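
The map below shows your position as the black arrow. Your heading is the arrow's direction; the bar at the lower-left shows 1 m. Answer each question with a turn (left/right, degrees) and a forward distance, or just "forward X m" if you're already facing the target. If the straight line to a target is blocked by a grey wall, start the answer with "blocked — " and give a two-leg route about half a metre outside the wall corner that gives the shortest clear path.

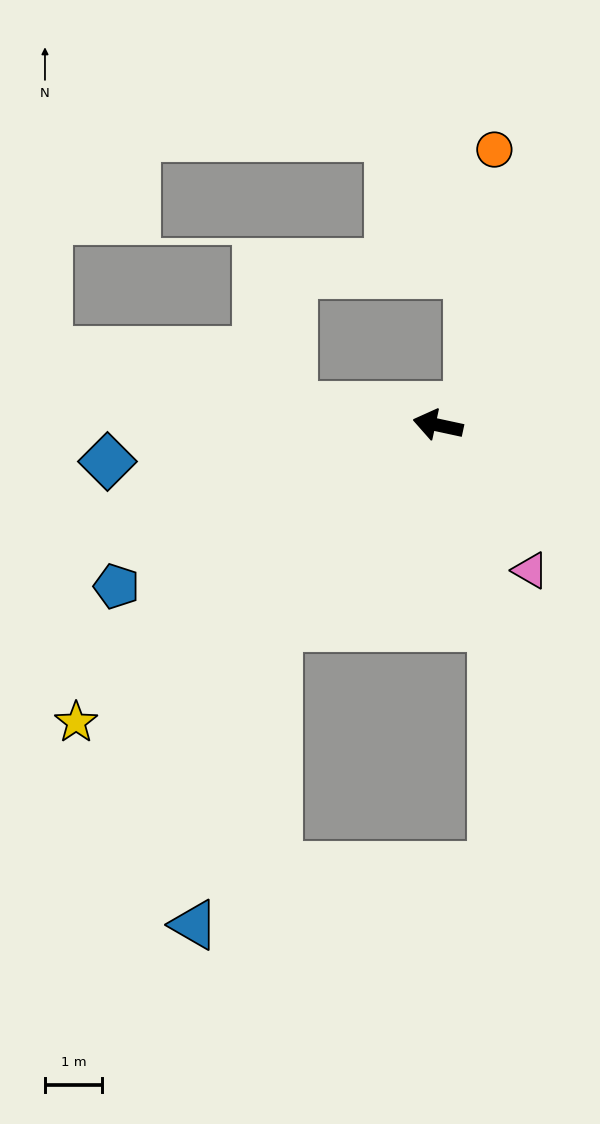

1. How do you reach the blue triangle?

blocked — turn left 64°, forward 4.5 m, then turn left 22°, forward 5.4 m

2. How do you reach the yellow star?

turn left 52°, forward 8.2 m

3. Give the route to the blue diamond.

turn left 18°, forward 5.8 m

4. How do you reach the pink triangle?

turn left 135°, forward 3.0 m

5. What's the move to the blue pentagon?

turn left 39°, forward 6.3 m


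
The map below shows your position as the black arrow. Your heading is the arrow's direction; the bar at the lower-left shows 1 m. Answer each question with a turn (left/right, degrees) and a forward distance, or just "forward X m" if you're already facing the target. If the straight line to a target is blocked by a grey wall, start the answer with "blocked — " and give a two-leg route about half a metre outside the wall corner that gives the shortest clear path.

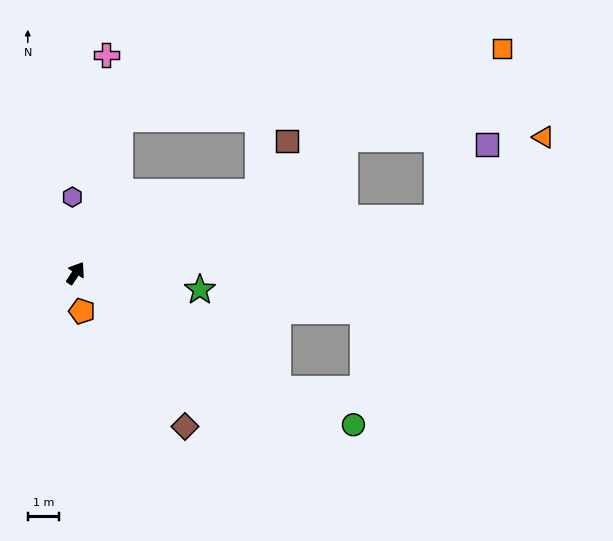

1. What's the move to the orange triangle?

blocked — turn right 48°, forward 11.6 m, then turn left 29°, forward 4.3 m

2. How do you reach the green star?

turn right 64°, forward 4.0 m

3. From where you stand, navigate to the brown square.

blocked — turn right 32°, forward 6.4 m, then turn left 36°, forward 1.9 m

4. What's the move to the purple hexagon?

turn left 36°, forward 2.4 m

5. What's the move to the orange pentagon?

turn right 137°, forward 1.2 m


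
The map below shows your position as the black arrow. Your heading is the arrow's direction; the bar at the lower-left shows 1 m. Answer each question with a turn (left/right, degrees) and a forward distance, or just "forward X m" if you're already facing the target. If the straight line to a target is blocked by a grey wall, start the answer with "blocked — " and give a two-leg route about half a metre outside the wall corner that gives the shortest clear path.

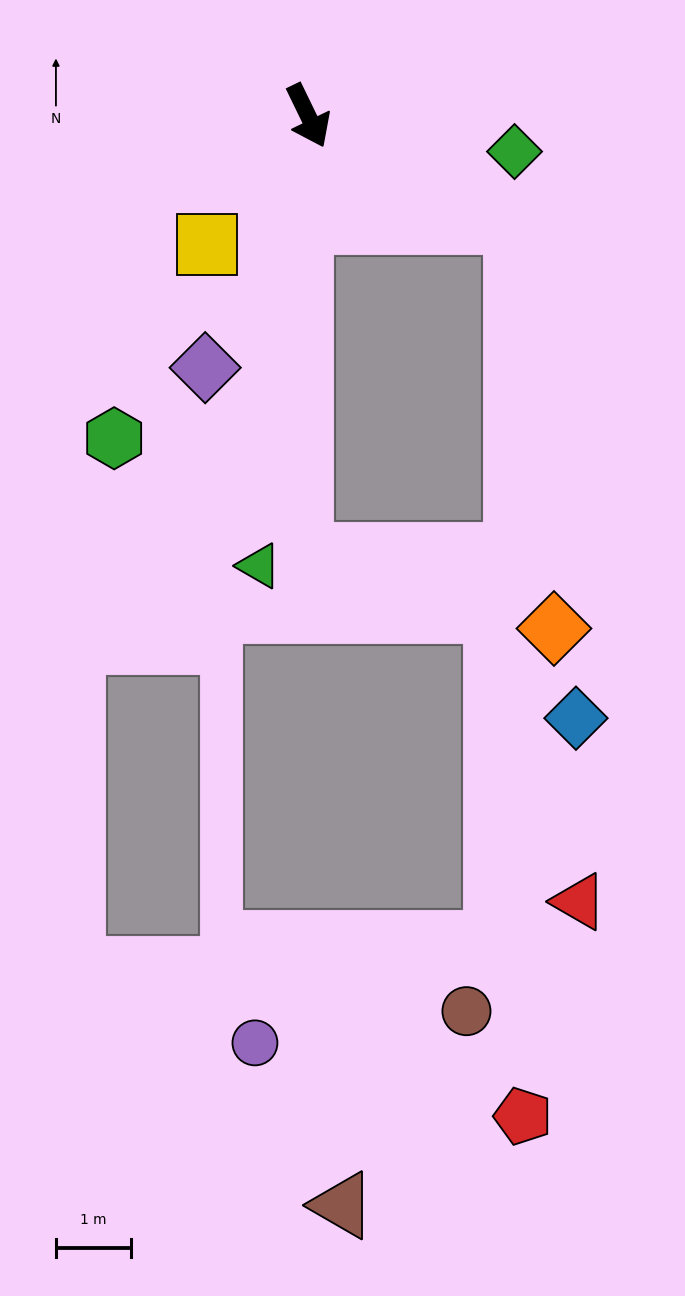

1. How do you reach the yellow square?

turn right 64°, forward 2.2 m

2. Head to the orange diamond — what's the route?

blocked — turn left 37°, forward 3.1 m, then turn right 57°, forward 5.4 m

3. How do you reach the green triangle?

turn right 32°, forward 6.0 m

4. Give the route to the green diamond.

turn left 54°, forward 2.8 m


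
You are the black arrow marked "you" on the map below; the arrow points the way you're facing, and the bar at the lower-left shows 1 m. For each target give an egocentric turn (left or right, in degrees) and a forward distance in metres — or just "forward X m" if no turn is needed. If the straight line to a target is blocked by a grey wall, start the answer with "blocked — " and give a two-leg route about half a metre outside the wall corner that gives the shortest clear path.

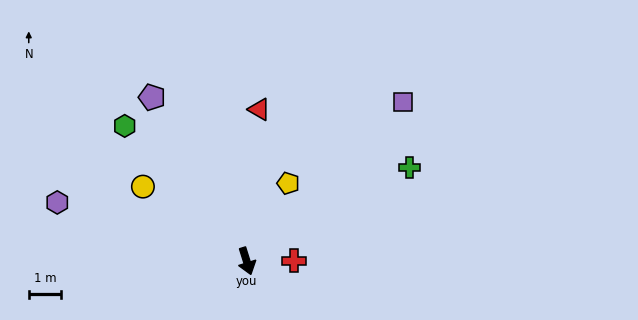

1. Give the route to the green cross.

turn left 102°, forward 5.8 m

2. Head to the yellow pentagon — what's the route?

turn left 135°, forward 2.7 m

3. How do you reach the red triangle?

turn left 158°, forward 4.7 m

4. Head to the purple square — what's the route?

turn left 118°, forward 6.9 m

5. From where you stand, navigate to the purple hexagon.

turn right 125°, forward 6.1 m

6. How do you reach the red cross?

turn left 73°, forward 1.5 m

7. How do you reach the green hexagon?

turn right 155°, forward 5.6 m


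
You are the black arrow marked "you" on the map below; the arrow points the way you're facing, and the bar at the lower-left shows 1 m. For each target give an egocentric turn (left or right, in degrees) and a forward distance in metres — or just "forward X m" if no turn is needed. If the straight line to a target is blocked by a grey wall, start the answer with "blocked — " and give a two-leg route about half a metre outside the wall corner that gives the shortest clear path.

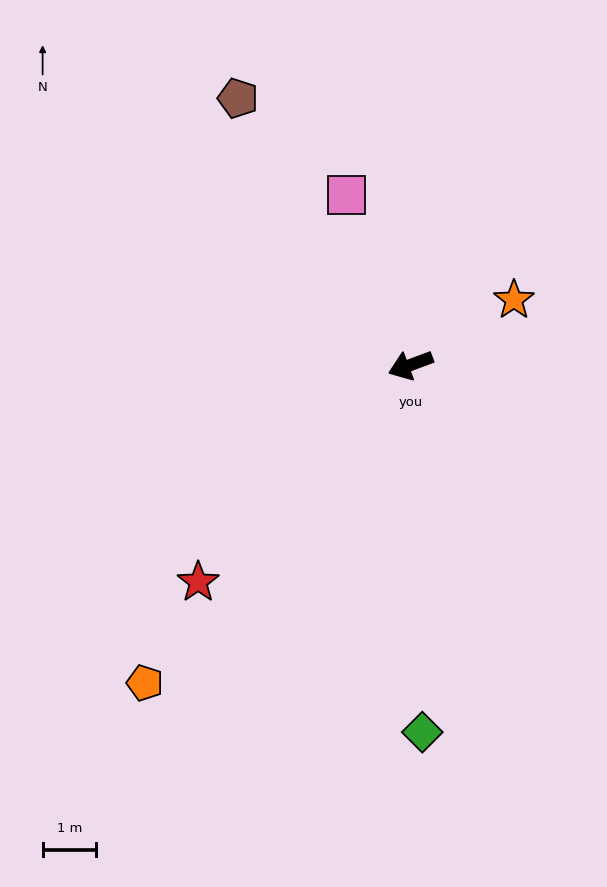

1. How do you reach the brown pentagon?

turn right 78°, forward 5.9 m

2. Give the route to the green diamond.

turn left 71°, forward 6.9 m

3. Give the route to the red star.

turn left 25°, forward 5.7 m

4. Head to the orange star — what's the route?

turn right 168°, forward 2.3 m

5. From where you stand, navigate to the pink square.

turn right 90°, forward 3.4 m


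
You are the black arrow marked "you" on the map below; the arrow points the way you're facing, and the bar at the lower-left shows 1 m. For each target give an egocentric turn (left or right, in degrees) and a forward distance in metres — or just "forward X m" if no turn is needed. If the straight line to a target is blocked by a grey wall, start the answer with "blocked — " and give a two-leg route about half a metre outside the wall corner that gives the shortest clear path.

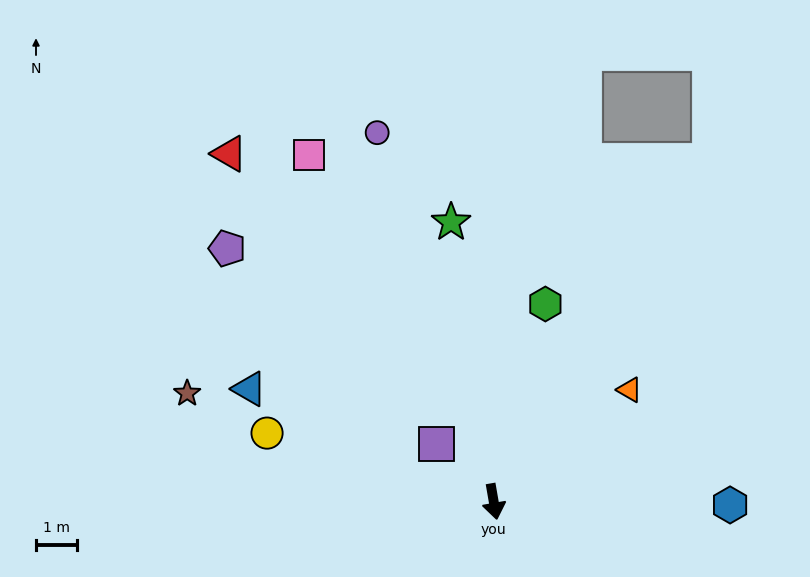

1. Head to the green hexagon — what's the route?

turn left 156°, forward 4.9 m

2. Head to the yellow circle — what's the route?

turn right 117°, forward 5.7 m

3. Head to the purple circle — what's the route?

turn right 172°, forward 9.3 m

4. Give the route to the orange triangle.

turn left 120°, forward 4.3 m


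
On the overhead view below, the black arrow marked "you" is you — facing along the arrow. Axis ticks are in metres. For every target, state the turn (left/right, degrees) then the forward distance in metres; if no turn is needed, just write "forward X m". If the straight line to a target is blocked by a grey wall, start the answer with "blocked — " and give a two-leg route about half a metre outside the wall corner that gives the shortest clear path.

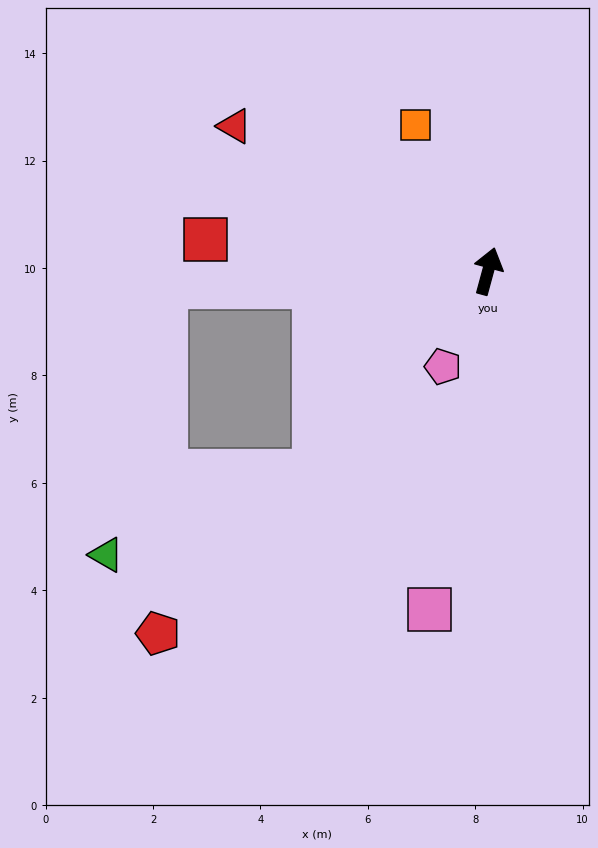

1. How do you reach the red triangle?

turn left 75°, forward 5.4 m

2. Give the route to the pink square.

turn right 175°, forward 6.4 m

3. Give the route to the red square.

turn left 99°, forward 5.3 m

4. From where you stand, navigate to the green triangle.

blocked — turn left 154°, forward 4.9 m, then turn right 27°, forward 4.2 m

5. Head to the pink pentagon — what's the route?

turn left 170°, forward 2.0 m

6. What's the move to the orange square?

turn left 42°, forward 3.0 m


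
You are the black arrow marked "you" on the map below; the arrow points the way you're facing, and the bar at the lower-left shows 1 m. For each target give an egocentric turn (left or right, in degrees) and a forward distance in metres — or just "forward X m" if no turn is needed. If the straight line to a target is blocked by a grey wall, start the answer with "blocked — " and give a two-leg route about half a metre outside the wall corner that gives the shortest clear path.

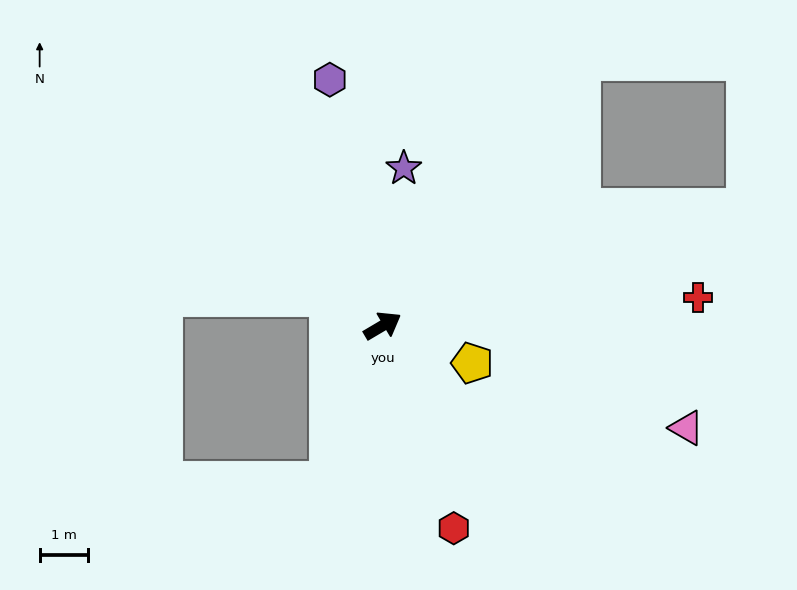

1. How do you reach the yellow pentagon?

turn right 53°, forward 2.0 m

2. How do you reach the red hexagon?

turn right 101°, forward 4.5 m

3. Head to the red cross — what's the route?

turn right 25°, forward 6.6 m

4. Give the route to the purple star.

turn left 52°, forward 3.3 m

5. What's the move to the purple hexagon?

turn left 72°, forward 5.2 m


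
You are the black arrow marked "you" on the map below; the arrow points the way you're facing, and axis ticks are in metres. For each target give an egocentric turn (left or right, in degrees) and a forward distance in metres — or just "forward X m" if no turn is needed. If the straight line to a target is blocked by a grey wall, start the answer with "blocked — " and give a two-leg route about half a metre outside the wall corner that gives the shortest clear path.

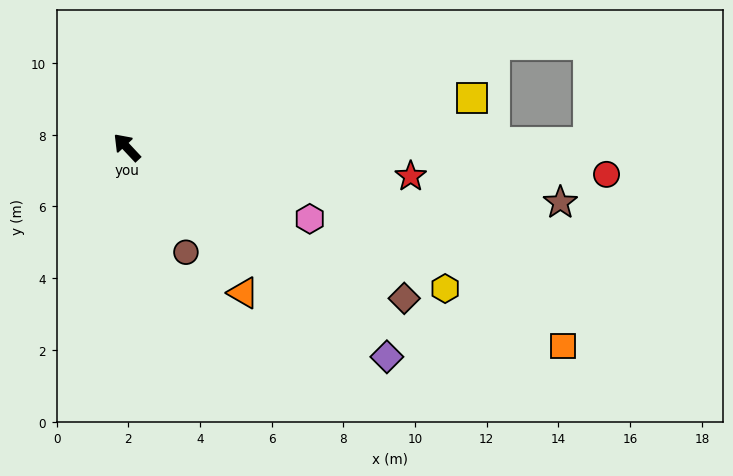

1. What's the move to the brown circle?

turn left 166°, forward 3.4 m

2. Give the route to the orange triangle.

turn left 176°, forward 5.2 m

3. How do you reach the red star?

turn right 139°, forward 8.0 m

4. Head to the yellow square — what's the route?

turn right 125°, forward 9.7 m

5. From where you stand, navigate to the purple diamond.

turn right 172°, forward 9.3 m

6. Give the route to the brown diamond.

turn right 162°, forward 8.8 m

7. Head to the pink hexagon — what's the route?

turn right 154°, forward 5.5 m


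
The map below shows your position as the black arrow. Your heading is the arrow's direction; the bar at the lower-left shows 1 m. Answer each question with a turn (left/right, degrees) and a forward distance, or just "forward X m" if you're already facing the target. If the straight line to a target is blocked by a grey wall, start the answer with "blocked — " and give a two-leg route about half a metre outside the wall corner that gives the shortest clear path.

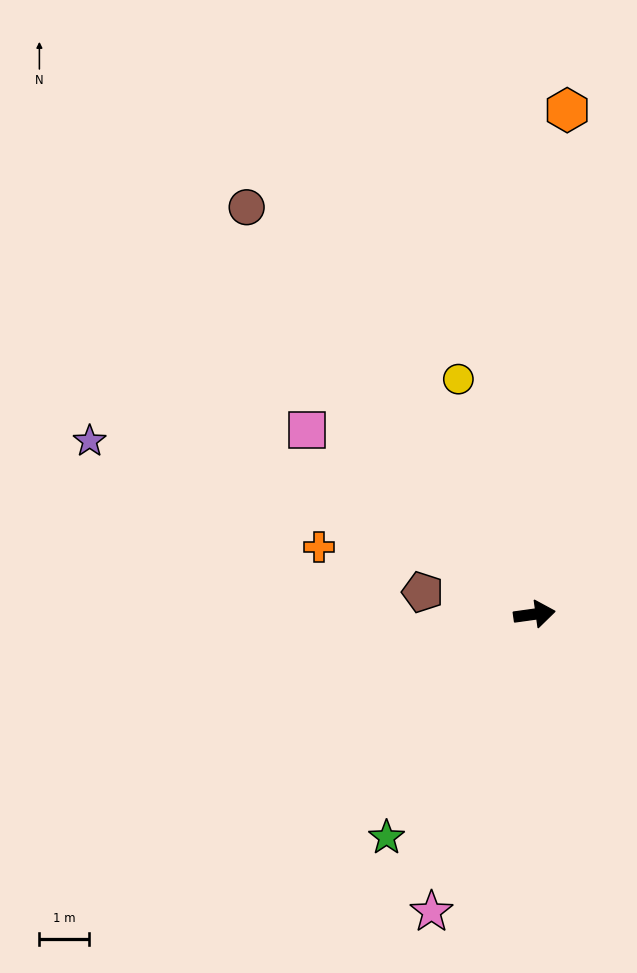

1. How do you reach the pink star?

turn right 117°, forward 6.3 m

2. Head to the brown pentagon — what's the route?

turn left 161°, forward 2.3 m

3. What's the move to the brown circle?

turn left 117°, forward 10.0 m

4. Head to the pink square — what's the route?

turn left 133°, forward 5.8 m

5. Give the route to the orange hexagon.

turn left 78°, forward 10.1 m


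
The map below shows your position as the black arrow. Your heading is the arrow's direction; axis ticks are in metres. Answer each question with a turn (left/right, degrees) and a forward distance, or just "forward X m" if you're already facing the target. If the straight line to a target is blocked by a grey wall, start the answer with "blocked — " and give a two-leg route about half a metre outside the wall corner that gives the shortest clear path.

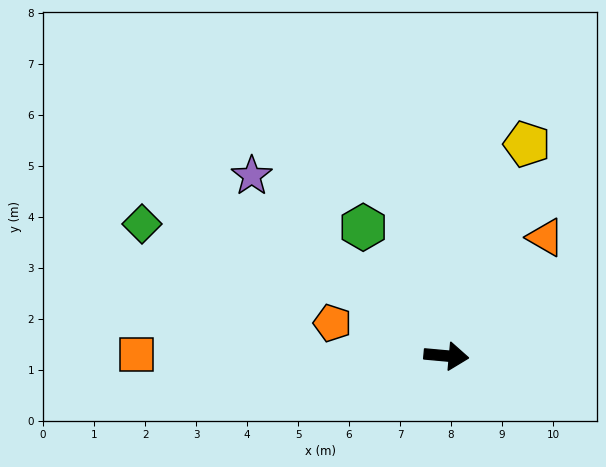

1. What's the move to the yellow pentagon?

turn left 74°, forward 4.4 m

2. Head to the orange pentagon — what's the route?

turn left 169°, forward 2.3 m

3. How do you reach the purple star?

turn left 142°, forward 5.2 m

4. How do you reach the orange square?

turn right 175°, forward 6.1 m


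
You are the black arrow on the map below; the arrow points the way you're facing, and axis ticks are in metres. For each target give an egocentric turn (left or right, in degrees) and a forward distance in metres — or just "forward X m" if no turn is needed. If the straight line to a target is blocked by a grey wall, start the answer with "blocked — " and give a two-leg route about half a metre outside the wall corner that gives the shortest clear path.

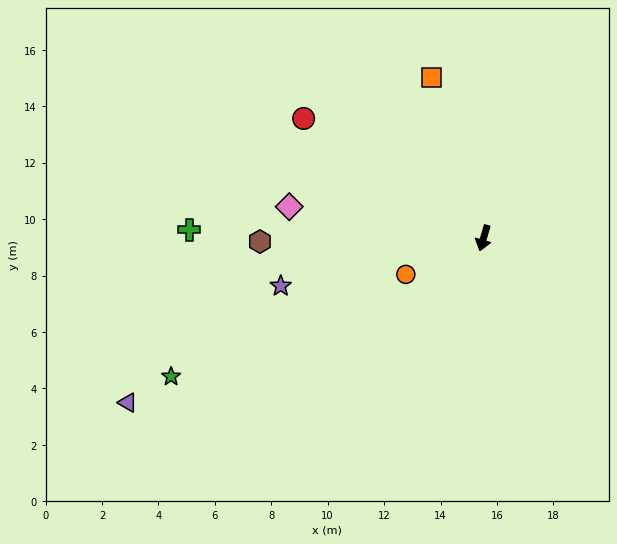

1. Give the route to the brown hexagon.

turn right 73°, forward 7.9 m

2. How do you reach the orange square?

turn right 146°, forward 6.0 m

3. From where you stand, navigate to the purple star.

turn right 61°, forward 7.4 m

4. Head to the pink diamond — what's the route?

turn right 83°, forward 7.0 m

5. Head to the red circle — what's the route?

turn right 108°, forward 7.7 m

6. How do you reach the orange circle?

turn right 49°, forward 3.0 m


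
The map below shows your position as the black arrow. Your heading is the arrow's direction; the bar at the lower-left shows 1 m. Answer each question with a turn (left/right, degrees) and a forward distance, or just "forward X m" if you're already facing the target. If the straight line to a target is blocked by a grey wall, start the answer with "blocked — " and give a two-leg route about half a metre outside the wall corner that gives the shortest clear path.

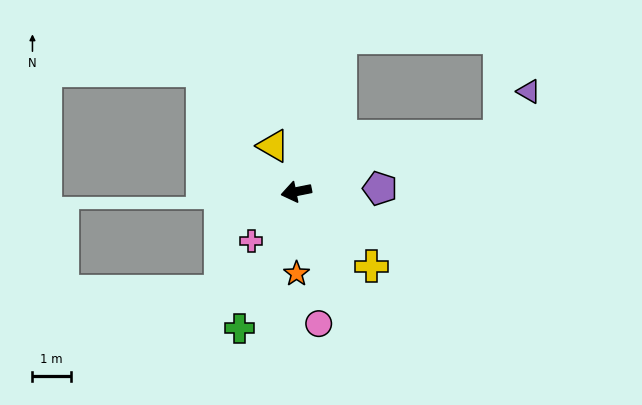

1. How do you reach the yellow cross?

turn left 124°, forward 2.7 m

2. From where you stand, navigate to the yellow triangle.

turn right 75°, forward 1.3 m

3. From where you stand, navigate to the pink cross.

turn left 36°, forward 1.7 m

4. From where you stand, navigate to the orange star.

turn left 79°, forward 2.1 m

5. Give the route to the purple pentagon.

turn left 171°, forward 2.2 m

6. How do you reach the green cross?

turn left 56°, forward 3.8 m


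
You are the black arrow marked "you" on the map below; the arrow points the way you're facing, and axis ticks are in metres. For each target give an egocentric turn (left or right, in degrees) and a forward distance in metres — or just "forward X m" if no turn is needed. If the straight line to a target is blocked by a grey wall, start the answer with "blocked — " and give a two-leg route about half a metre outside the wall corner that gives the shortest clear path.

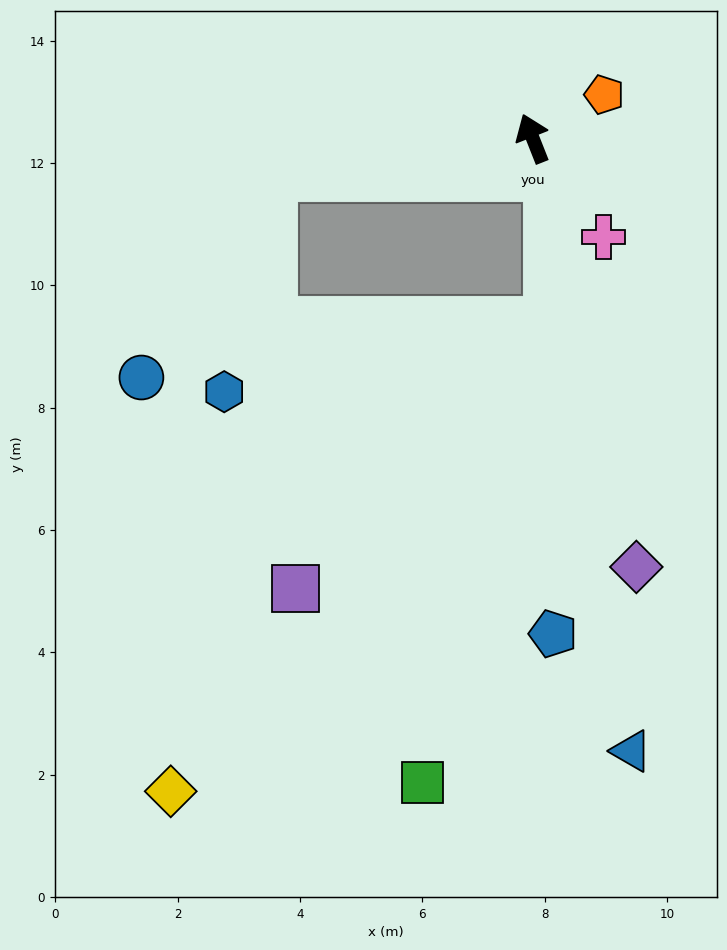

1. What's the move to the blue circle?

blocked — turn left 77°, forward 4.3 m, then turn left 49°, forward 3.9 m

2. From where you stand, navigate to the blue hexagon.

blocked — turn left 77°, forward 4.3 m, then turn left 69°, forward 3.6 m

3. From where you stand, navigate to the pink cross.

turn right 166°, forward 2.0 m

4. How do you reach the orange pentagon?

turn right 80°, forward 1.4 m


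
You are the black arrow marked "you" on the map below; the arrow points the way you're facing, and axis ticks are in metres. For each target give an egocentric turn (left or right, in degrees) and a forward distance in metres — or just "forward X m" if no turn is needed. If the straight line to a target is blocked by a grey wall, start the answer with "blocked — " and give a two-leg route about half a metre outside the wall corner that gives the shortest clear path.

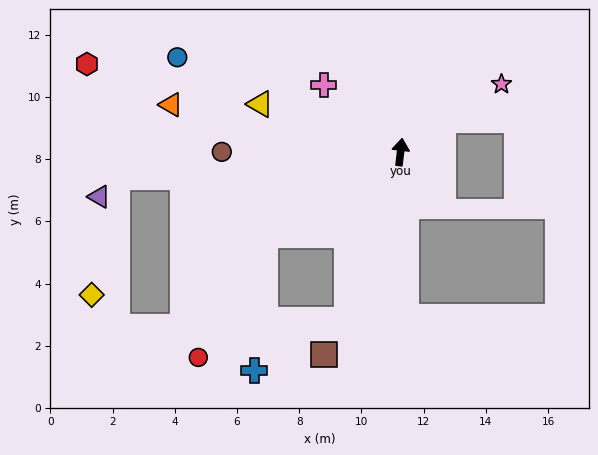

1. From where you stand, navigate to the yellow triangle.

turn left 78°, forward 4.8 m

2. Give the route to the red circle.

blocked — turn left 128°, forward 5.1 m, then turn left 30°, forward 4.5 m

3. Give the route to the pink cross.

turn left 55°, forward 3.3 m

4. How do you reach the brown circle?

turn left 97°, forward 5.7 m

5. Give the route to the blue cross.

blocked — turn left 128°, forward 5.1 m, then turn left 54°, forward 4.4 m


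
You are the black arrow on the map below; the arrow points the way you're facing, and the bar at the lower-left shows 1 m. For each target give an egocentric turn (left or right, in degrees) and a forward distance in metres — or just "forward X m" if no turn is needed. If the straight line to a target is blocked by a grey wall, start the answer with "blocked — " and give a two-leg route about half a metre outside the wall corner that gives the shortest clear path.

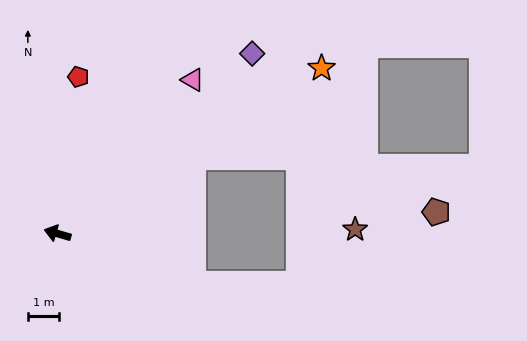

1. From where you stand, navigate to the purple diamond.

turn right 121°, forward 8.5 m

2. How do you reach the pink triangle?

turn right 115°, forward 6.5 m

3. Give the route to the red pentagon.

turn right 81°, forward 5.0 m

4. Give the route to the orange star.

turn right 132°, forward 9.9 m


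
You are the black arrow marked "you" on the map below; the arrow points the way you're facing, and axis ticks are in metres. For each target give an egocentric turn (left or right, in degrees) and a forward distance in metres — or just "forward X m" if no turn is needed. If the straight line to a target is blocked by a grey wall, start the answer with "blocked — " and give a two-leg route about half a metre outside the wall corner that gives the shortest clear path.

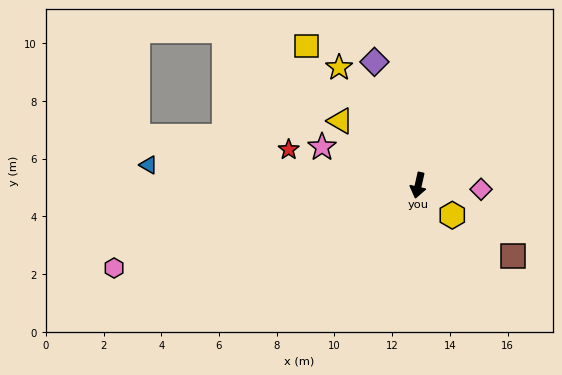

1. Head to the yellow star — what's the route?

turn right 133°, forward 4.9 m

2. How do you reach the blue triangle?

turn right 82°, forward 9.4 m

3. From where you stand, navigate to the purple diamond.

turn right 148°, forward 4.5 m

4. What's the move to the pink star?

turn right 99°, forward 3.6 m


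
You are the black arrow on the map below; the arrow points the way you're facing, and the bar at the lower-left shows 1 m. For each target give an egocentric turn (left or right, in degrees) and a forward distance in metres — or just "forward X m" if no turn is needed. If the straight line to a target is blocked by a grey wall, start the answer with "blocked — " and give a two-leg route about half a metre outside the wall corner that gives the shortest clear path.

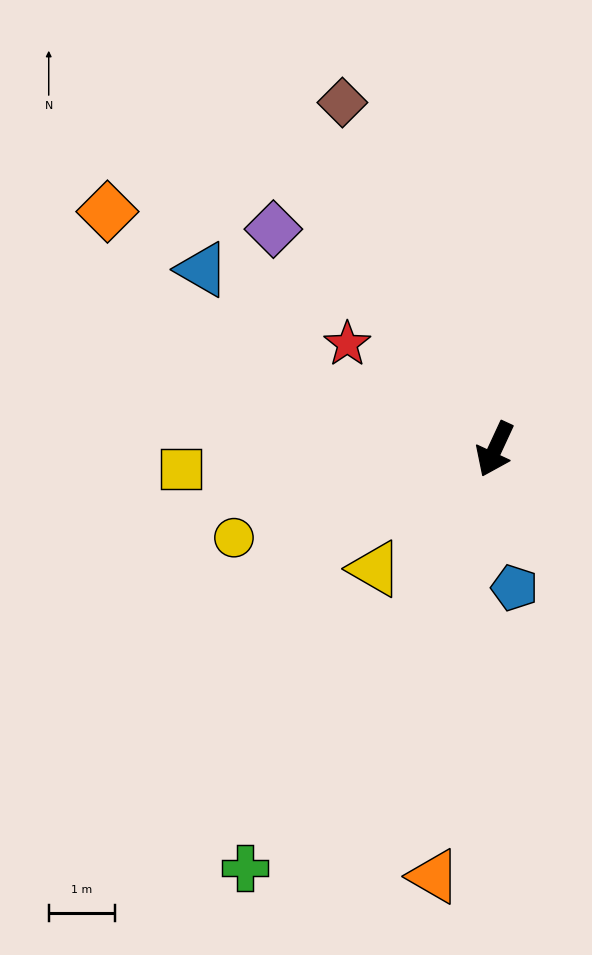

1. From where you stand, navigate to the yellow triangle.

turn right 20°, forward 2.5 m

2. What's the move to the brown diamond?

turn right 131°, forward 5.7 m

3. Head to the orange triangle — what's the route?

turn left 17°, forward 6.5 m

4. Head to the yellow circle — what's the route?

turn right 46°, forward 4.1 m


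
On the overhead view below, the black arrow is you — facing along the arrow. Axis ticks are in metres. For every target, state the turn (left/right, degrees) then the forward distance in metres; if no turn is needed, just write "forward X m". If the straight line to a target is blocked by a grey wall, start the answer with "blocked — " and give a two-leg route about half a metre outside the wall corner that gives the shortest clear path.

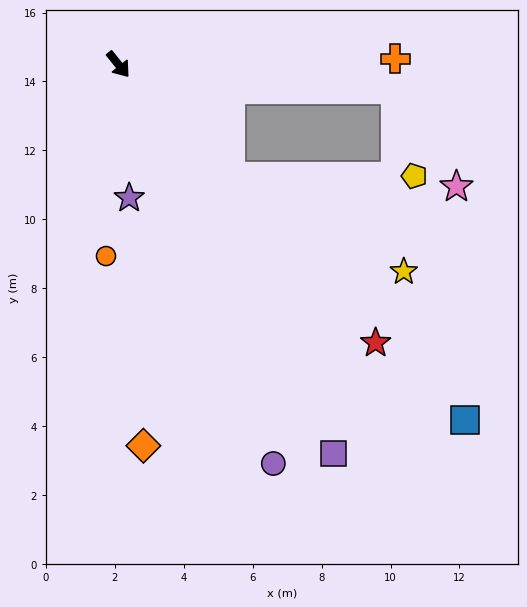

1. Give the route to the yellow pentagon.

blocked — turn left 6°, forward 4.6 m, then turn left 45°, forward 5.3 m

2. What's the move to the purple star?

turn right 34°, forward 3.9 m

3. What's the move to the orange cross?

turn left 52°, forward 8.0 m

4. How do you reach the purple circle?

turn right 18°, forward 12.4 m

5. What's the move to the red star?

turn left 4°, forward 11.0 m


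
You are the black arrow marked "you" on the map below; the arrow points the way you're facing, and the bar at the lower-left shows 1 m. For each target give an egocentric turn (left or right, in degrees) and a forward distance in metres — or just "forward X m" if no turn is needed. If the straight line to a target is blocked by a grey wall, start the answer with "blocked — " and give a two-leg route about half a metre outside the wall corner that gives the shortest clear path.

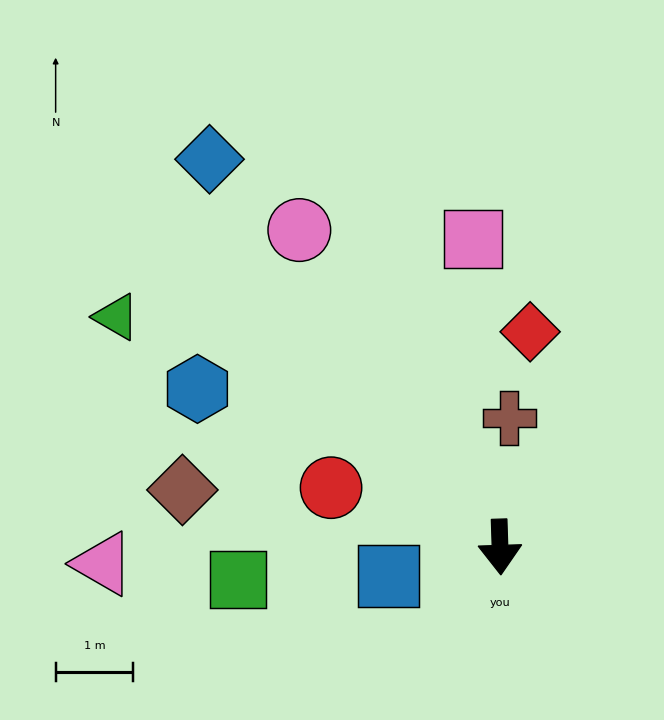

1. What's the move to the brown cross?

turn left 174°, forward 1.7 m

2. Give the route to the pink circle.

turn right 149°, forward 4.8 m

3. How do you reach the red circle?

turn right 111°, forward 2.3 m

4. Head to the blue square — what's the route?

turn right 77°, forward 1.5 m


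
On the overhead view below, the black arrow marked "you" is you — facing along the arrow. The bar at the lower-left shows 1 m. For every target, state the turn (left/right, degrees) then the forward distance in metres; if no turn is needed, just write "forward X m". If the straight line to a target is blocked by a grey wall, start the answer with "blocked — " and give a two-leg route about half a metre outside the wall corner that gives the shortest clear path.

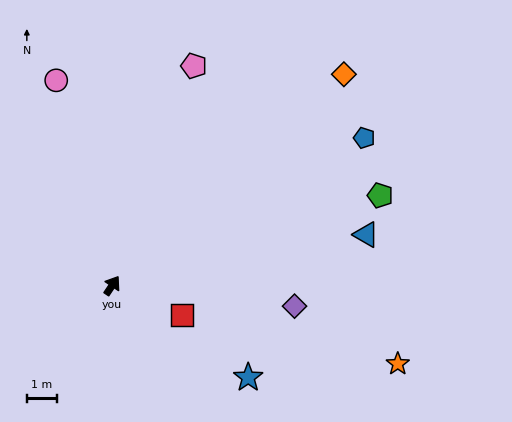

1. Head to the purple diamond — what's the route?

turn right 63°, forward 6.1 m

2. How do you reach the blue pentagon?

turn right 26°, forward 9.7 m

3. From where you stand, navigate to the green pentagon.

turn right 38°, forward 9.4 m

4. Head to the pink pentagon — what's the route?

turn left 13°, forward 7.8 m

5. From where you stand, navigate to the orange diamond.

turn right 14°, forward 10.4 m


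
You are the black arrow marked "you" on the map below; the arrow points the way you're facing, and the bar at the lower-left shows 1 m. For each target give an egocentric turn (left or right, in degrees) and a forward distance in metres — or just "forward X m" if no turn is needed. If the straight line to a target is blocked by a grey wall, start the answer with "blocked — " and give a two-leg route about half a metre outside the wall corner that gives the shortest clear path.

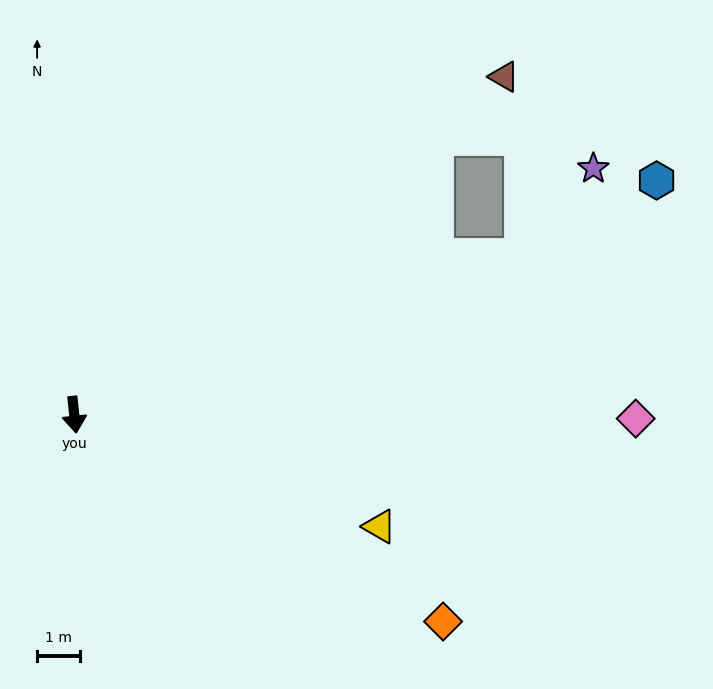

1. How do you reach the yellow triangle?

turn left 64°, forward 7.5 m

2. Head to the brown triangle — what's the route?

turn left 122°, forward 12.6 m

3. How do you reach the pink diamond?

turn left 84°, forward 13.0 m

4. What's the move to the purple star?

blocked — turn left 103°, forward 11.0 m, then turn left 32°, forward 2.6 m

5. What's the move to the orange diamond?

turn left 55°, forward 9.8 m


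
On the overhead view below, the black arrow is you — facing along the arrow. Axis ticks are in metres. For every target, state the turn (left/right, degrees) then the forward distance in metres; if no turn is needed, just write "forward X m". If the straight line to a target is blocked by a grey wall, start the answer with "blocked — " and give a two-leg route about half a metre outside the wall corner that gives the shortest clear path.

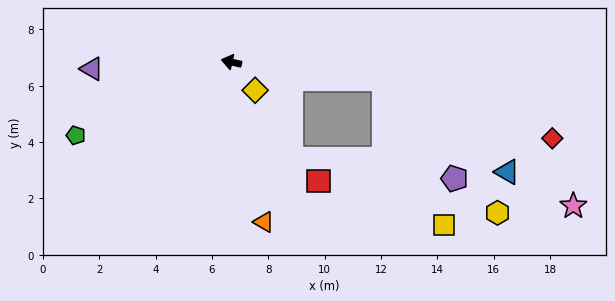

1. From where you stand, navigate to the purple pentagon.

blocked — turn right 174°, forward 5.4 m, then turn right 47°, forward 4.3 m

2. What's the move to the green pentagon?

turn left 38°, forward 6.1 m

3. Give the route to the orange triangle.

turn left 114°, forward 5.8 m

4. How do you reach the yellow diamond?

turn left 143°, forward 1.3 m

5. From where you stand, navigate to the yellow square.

blocked — turn right 174°, forward 5.4 m, then turn right 60°, forward 5.6 m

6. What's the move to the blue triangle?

blocked — turn right 174°, forward 5.4 m, then turn right 30°, forward 5.5 m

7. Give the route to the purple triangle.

turn left 16°, forward 5.0 m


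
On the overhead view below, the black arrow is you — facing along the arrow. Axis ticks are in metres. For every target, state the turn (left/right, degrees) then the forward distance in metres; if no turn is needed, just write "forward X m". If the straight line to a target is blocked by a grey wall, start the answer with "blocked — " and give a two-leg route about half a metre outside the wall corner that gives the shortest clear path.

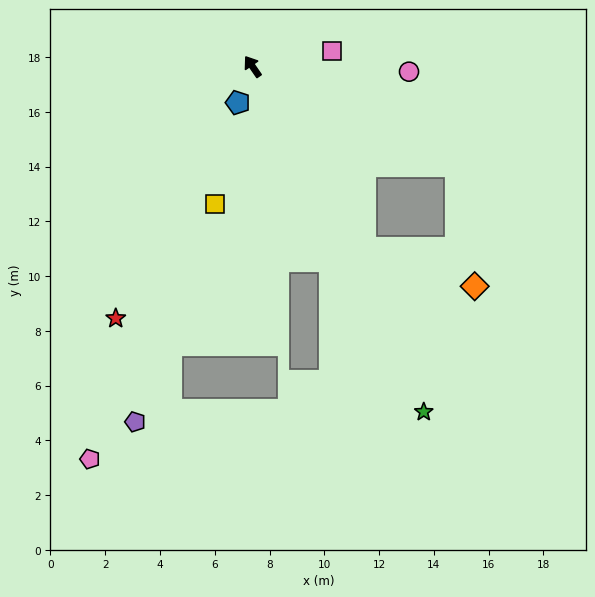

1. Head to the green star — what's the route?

turn left 172°, forward 14.1 m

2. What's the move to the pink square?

turn right 113°, forward 3.0 m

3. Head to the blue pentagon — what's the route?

turn left 123°, forward 1.4 m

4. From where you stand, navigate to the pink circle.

turn right 126°, forward 5.7 m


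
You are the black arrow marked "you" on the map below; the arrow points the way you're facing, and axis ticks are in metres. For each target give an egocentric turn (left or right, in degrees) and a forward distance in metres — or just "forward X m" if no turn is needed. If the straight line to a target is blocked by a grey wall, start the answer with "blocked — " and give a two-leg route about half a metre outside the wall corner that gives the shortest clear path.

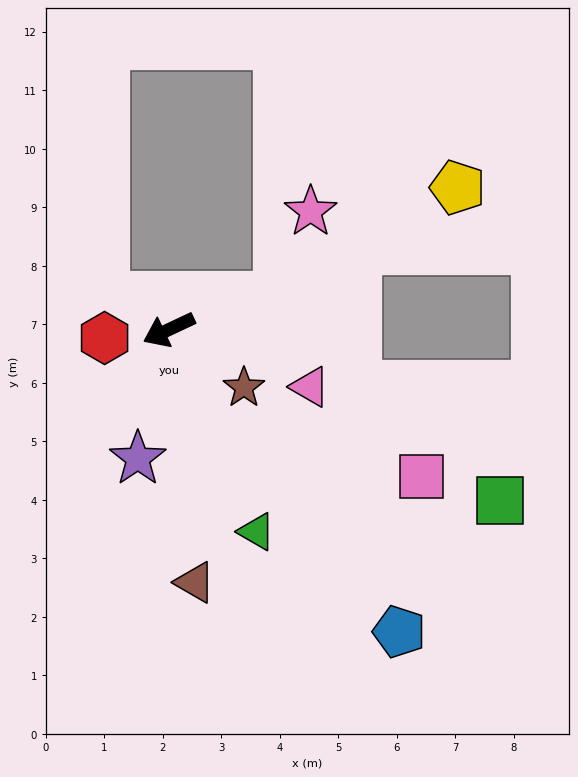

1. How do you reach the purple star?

turn left 51°, forward 2.3 m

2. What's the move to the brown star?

turn left 117°, forward 1.6 m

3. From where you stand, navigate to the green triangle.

turn left 88°, forward 3.8 m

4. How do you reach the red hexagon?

turn right 18°, forward 1.1 m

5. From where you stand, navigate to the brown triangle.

turn left 71°, forward 4.3 m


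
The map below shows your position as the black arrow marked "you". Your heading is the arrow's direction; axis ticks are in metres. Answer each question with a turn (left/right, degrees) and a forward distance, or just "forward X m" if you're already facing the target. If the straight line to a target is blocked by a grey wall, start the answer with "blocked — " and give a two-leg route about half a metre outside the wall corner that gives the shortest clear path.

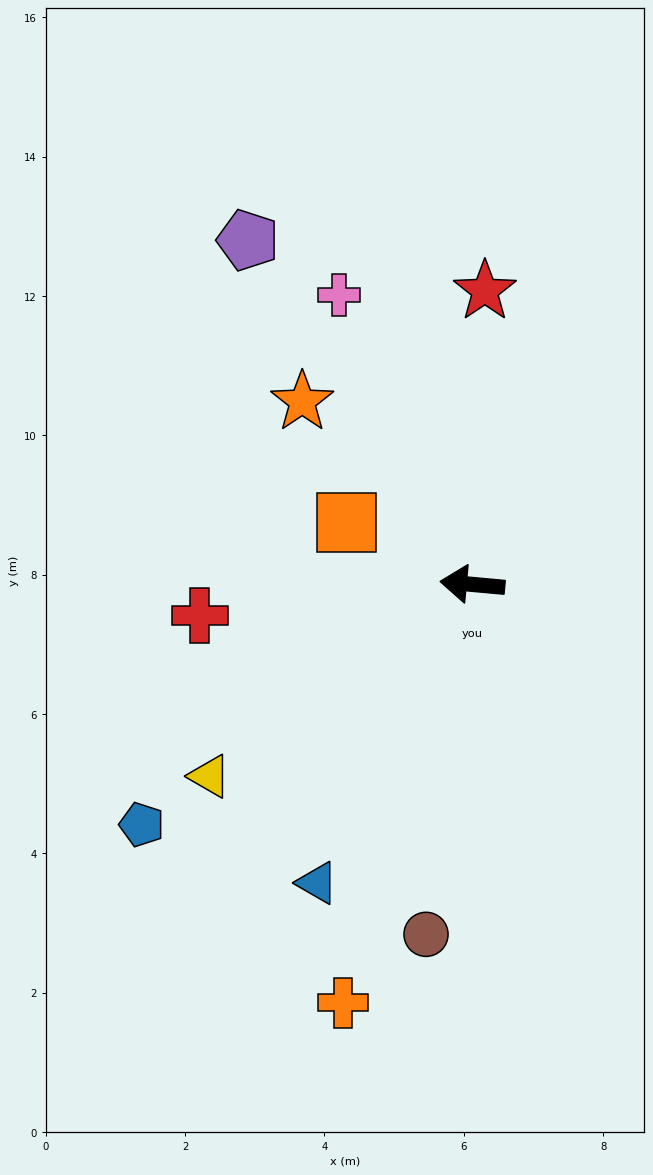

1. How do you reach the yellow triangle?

turn left 41°, forward 4.7 m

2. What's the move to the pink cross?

turn right 60°, forward 4.6 m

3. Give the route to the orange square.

turn right 21°, forward 2.0 m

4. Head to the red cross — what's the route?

turn left 12°, forward 3.9 m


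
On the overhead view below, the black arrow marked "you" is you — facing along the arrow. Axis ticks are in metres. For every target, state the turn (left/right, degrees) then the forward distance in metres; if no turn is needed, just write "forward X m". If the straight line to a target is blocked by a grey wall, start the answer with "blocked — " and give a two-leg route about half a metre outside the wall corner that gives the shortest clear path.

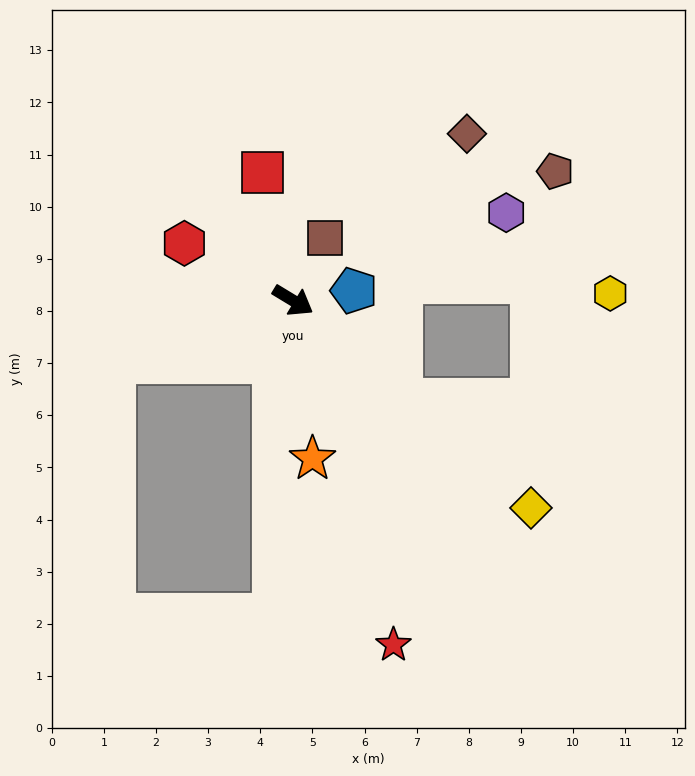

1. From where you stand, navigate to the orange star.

turn right 52°, forward 3.1 m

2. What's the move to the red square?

turn left 135°, forward 2.5 m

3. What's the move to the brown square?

turn left 94°, forward 1.3 m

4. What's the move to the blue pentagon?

turn left 40°, forward 1.2 m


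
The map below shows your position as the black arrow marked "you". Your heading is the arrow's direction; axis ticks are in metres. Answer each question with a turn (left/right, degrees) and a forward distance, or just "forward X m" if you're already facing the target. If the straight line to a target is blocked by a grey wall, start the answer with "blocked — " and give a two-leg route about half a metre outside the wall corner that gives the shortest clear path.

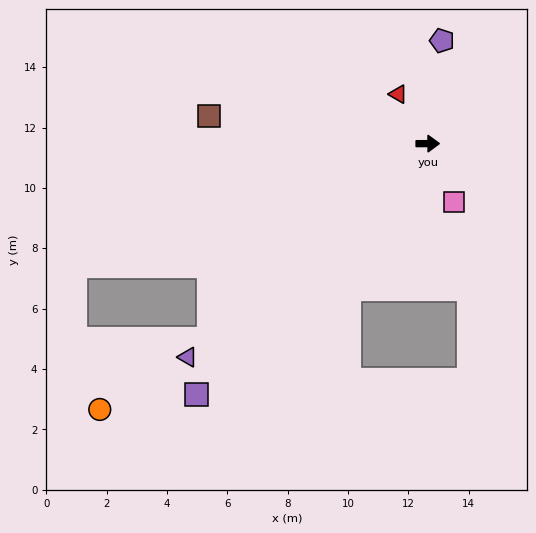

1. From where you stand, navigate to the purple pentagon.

turn left 82°, forward 3.4 m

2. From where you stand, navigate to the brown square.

turn left 172°, forward 7.3 m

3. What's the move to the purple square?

turn right 133°, forward 11.3 m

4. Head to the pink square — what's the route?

turn right 66°, forward 2.1 m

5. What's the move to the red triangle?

turn left 121°, forward 1.9 m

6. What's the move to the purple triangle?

turn right 139°, forward 10.6 m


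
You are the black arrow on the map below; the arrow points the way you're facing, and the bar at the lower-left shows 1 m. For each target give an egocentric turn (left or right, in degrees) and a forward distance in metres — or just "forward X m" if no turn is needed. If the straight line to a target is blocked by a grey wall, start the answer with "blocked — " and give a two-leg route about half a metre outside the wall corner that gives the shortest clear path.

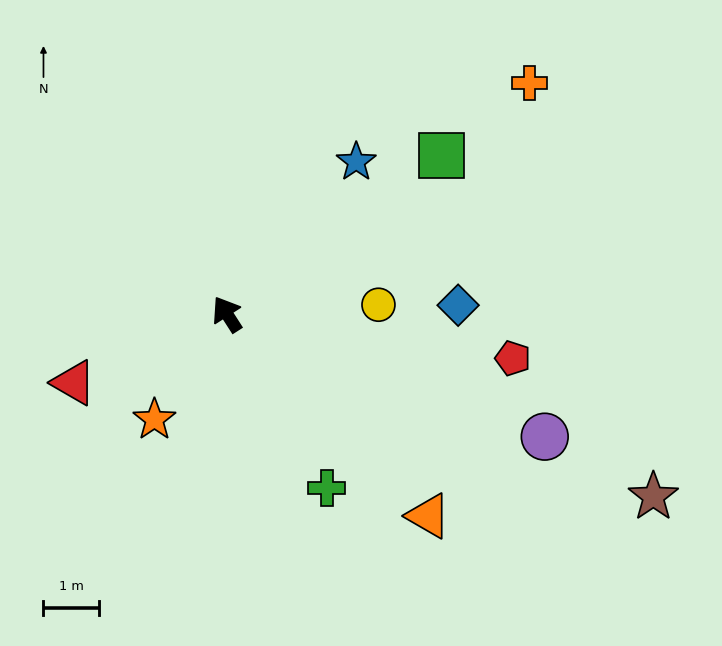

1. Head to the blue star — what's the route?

turn right 73°, forward 3.6 m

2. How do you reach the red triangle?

turn left 81°, forward 3.0 m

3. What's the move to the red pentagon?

turn right 131°, forward 5.2 m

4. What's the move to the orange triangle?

turn right 168°, forward 5.2 m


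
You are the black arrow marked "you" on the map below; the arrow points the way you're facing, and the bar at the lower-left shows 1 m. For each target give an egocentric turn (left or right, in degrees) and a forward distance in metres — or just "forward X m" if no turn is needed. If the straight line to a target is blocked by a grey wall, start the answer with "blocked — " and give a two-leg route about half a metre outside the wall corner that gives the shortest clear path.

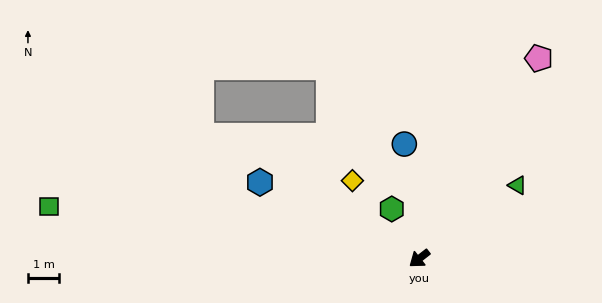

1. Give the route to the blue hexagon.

turn right 64°, forward 5.6 m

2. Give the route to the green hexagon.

turn right 99°, forward 1.8 m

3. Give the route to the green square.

turn right 46°, forward 11.9 m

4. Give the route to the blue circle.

turn right 120°, forward 3.7 m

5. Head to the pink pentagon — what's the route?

turn right 159°, forward 7.4 m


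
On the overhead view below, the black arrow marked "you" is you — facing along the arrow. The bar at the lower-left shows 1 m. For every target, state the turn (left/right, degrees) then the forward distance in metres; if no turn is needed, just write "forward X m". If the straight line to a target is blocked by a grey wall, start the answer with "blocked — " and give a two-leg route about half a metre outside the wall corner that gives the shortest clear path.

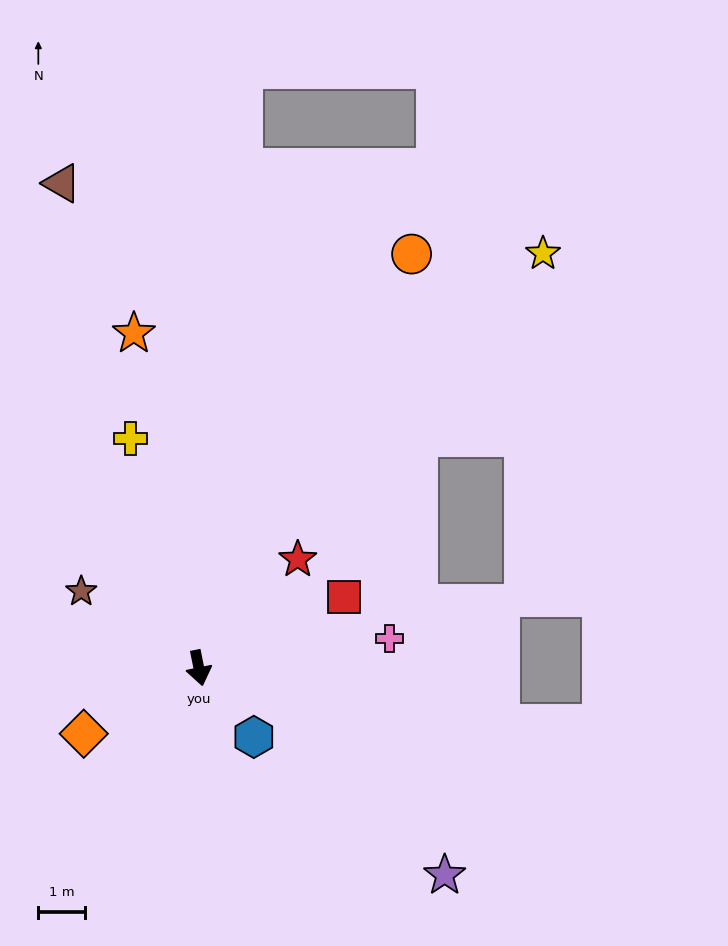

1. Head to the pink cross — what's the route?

turn left 87°, forward 4.2 m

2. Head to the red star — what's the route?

turn left 126°, forward 3.2 m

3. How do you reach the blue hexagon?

turn left 27°, forward 1.9 m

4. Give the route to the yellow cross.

turn right 175°, forward 5.2 m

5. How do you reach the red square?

turn left 105°, forward 3.5 m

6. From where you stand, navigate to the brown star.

turn right 135°, forward 3.0 m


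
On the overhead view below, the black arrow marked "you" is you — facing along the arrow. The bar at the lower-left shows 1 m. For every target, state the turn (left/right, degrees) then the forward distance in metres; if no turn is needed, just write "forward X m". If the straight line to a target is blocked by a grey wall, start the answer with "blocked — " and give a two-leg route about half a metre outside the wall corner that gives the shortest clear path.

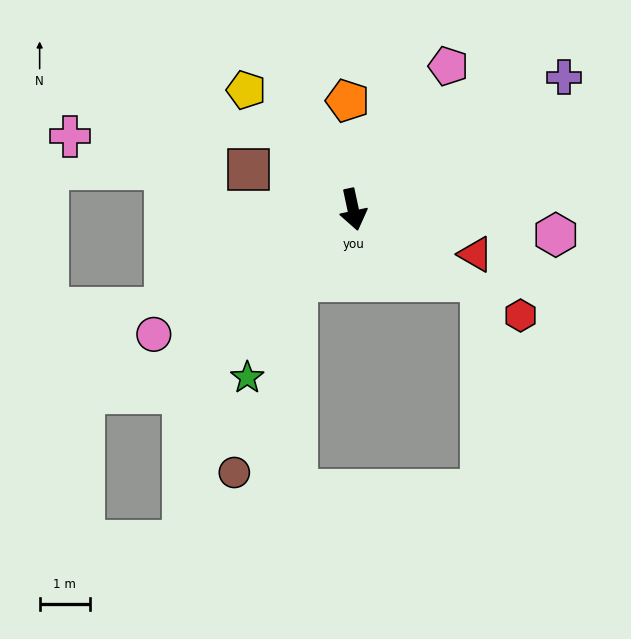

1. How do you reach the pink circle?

turn right 70°, forward 4.7 m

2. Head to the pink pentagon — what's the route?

turn left 134°, forward 3.4 m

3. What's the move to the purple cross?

turn left 110°, forward 5.0 m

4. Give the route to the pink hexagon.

turn left 71°, forward 4.1 m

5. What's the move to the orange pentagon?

turn left 171°, forward 2.2 m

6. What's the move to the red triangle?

turn left 58°, forward 2.6 m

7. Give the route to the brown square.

turn right 123°, forward 2.2 m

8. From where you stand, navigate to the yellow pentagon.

turn right 150°, forward 3.2 m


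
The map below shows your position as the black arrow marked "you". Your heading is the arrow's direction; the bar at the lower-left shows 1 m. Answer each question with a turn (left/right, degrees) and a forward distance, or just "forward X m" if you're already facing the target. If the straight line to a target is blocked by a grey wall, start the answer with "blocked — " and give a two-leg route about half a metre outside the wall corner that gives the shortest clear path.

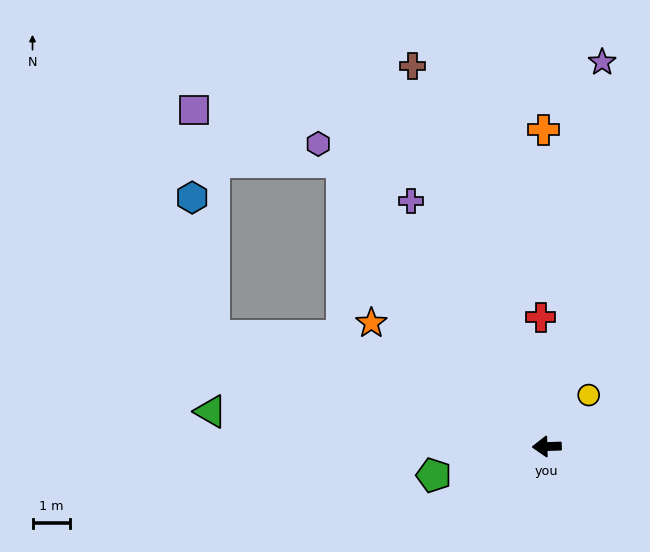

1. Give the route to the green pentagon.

turn left 13°, forward 3.1 m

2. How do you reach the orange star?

turn right 37°, forward 5.8 m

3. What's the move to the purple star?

turn right 100°, forward 10.4 m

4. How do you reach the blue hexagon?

blocked — turn right 20°, forward 9.4 m, then turn right 62°, forward 3.8 m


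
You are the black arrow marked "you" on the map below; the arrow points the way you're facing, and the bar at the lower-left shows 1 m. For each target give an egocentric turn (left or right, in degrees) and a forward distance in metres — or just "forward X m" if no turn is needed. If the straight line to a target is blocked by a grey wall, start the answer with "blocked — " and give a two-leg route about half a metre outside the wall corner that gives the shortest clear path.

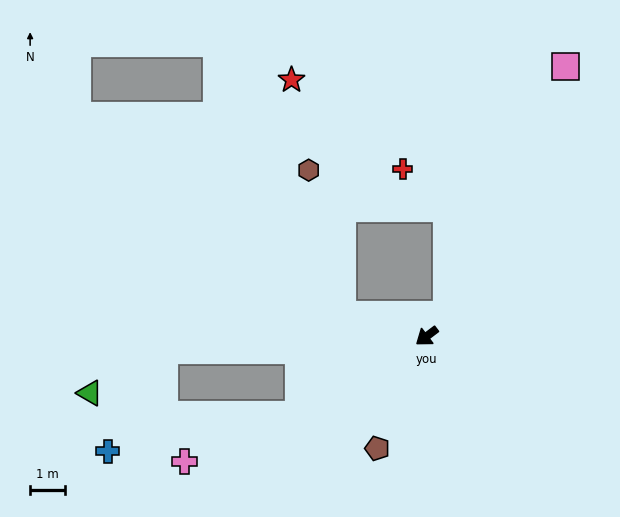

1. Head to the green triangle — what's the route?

blocked — turn right 34°, forward 7.6 m, then turn left 28°, forward 2.5 m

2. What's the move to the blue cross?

blocked — turn right 5°, forward 4.4 m, then turn right 22°, forward 5.6 m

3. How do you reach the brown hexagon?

blocked — turn right 51°, forward 2.6 m, then turn right 63°, forward 4.3 m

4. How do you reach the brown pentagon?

turn left 29°, forward 3.6 m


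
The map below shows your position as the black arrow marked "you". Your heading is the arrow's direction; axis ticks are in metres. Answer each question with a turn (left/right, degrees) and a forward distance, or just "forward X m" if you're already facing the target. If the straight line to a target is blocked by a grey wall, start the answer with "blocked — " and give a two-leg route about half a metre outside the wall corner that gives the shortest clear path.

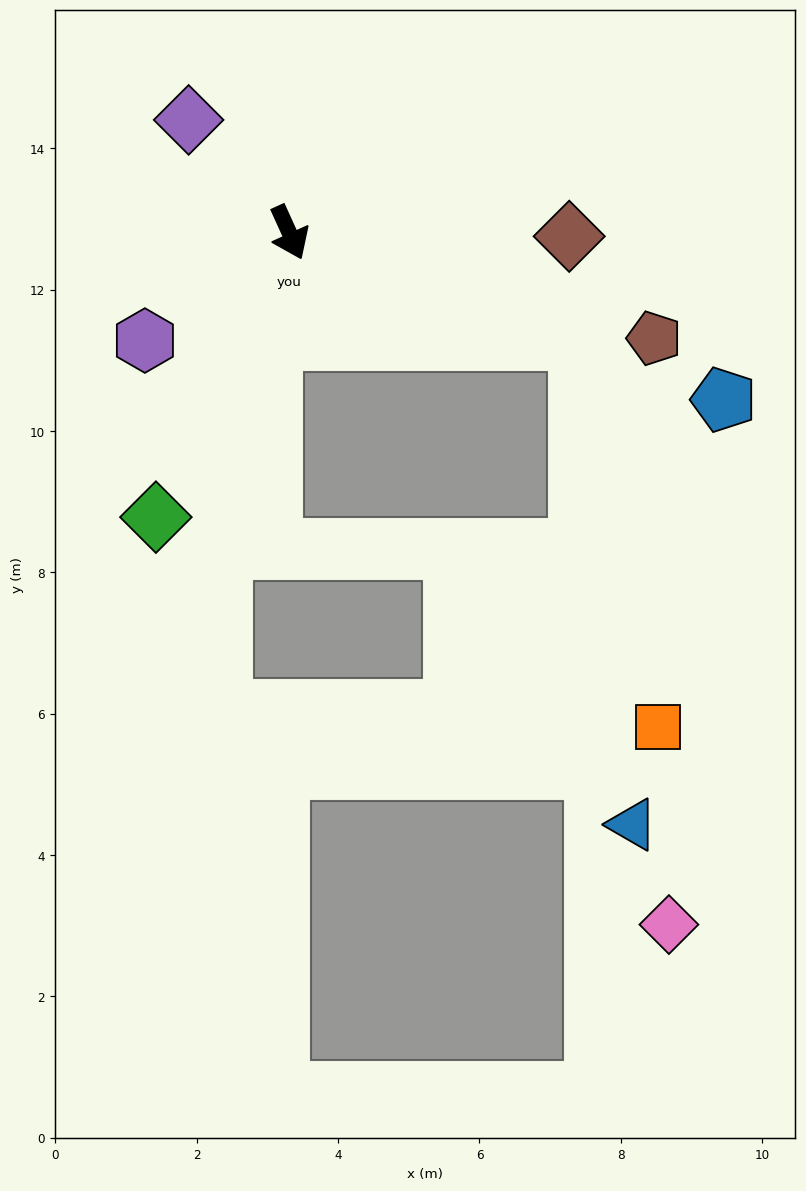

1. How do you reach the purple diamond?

turn right 163°, forward 2.1 m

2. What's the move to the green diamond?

turn right 49°, forward 4.4 m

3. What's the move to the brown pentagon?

turn left 49°, forward 5.4 m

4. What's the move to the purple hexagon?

turn right 78°, forward 2.6 m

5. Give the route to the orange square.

blocked — turn left 45°, forward 4.4 m, then turn right 58°, forward 5.6 m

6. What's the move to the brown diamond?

turn left 65°, forward 4.0 m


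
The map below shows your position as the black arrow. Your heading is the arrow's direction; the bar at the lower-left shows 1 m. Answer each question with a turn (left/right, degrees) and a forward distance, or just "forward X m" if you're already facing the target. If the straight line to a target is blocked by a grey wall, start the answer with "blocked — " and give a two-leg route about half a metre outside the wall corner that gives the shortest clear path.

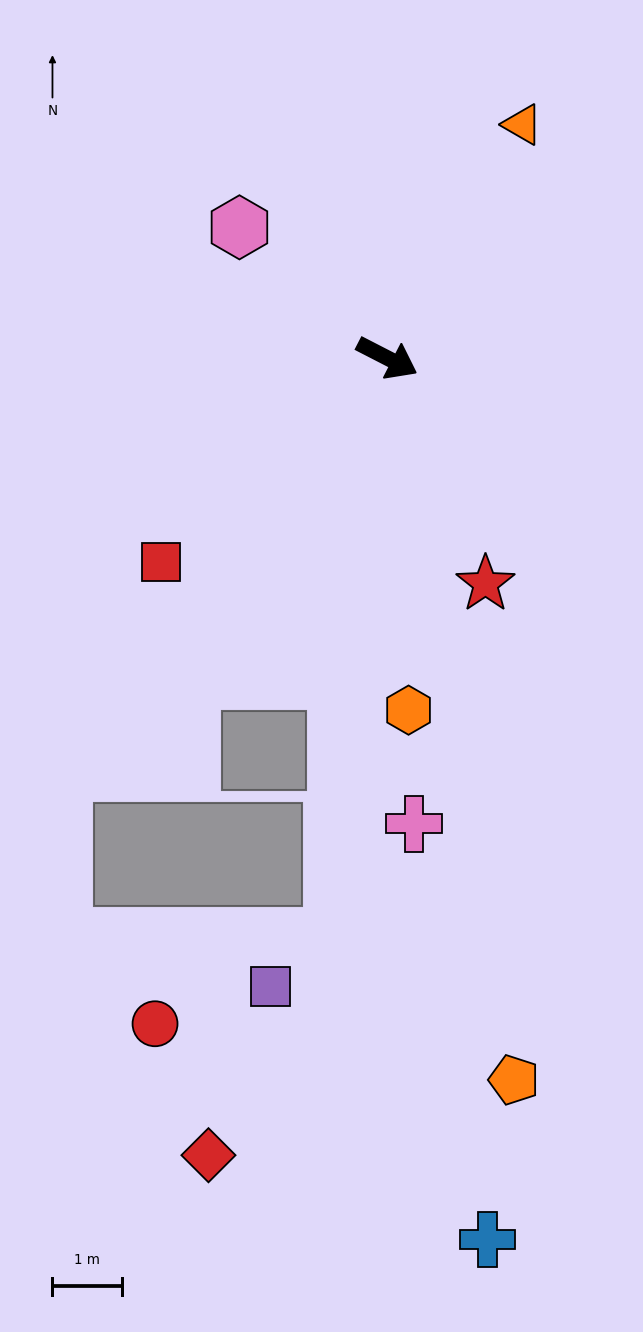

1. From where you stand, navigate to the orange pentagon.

turn right 53°, forward 10.6 m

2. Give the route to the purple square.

blocked — turn right 68°, forward 8.4 m, then turn right 47°, forward 1.1 m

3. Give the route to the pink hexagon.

turn left 166°, forward 2.8 m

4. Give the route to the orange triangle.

turn left 87°, forward 3.9 m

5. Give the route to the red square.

turn right 111°, forward 4.4 m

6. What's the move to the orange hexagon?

turn right 59°, forward 5.1 m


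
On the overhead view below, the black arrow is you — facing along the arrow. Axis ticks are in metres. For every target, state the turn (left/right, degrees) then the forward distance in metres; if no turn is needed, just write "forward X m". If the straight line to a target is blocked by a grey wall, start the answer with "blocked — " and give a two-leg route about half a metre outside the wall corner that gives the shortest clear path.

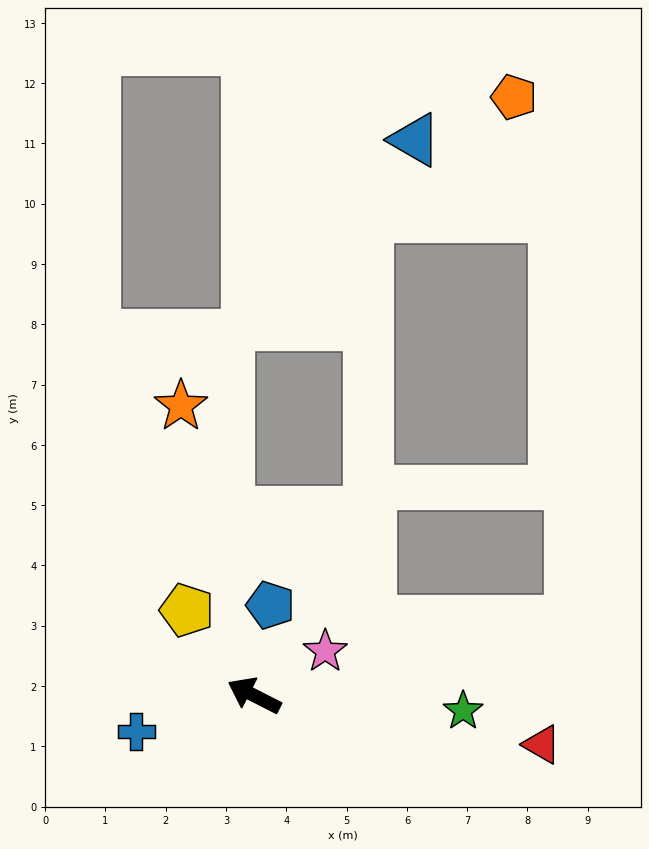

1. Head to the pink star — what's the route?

turn right 121°, forward 1.4 m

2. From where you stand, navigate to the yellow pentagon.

turn right 25°, forward 1.8 m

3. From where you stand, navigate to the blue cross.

turn left 44°, forward 2.0 m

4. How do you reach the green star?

turn right 157°, forward 3.5 m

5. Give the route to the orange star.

turn right 49°, forward 5.0 m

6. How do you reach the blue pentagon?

turn right 73°, forward 1.5 m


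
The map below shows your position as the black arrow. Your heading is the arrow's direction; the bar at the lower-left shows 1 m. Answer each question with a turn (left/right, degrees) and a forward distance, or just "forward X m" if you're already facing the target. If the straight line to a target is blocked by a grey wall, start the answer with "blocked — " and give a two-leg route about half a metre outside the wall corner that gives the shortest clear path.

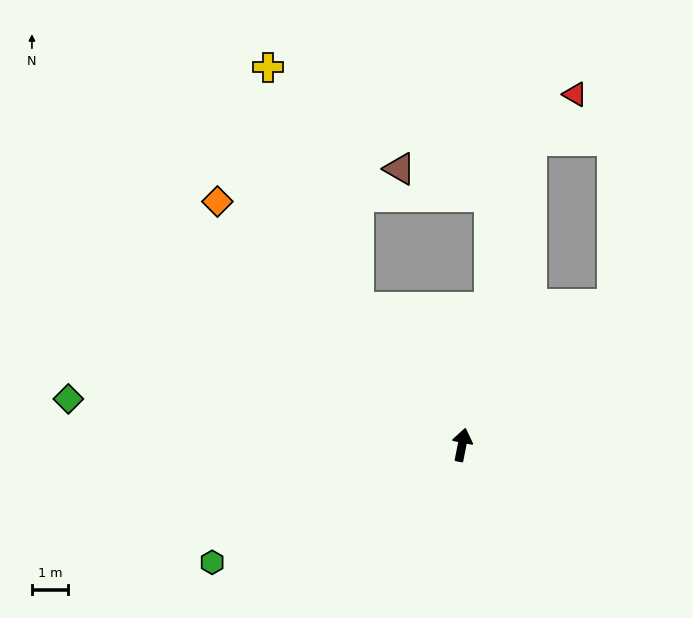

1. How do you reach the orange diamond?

turn left 56°, forward 9.5 m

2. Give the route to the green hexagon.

turn left 126°, forward 7.6 m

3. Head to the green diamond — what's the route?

turn left 95°, forward 10.9 m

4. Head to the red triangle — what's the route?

blocked — forward 8.6 m, then turn right 32°, forward 1.7 m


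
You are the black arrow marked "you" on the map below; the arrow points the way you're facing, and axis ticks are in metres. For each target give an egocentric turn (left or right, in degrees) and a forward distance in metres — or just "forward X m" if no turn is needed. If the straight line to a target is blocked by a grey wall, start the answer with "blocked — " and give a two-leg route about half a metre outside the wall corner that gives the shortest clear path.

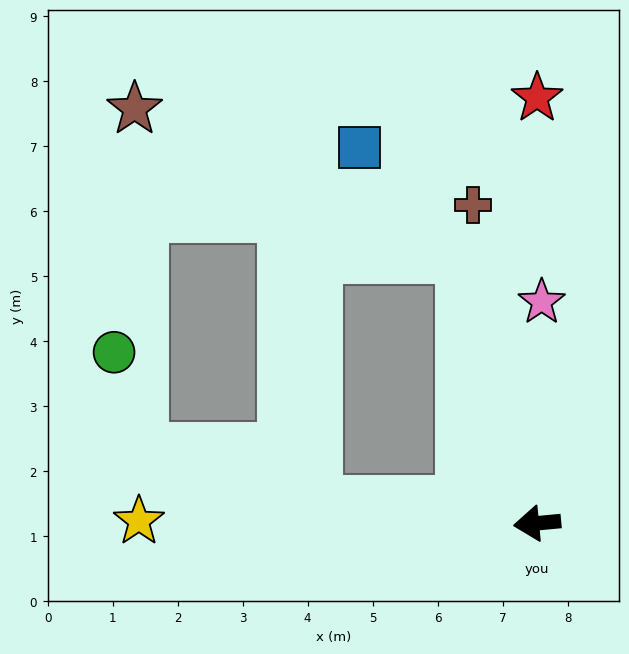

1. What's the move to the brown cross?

turn right 84°, forward 5.0 m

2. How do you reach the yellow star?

turn right 6°, forward 6.1 m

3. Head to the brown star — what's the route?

blocked — turn right 80°, forward 4.3 m, then turn left 51°, forward 5.5 m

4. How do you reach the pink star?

turn right 97°, forward 3.4 m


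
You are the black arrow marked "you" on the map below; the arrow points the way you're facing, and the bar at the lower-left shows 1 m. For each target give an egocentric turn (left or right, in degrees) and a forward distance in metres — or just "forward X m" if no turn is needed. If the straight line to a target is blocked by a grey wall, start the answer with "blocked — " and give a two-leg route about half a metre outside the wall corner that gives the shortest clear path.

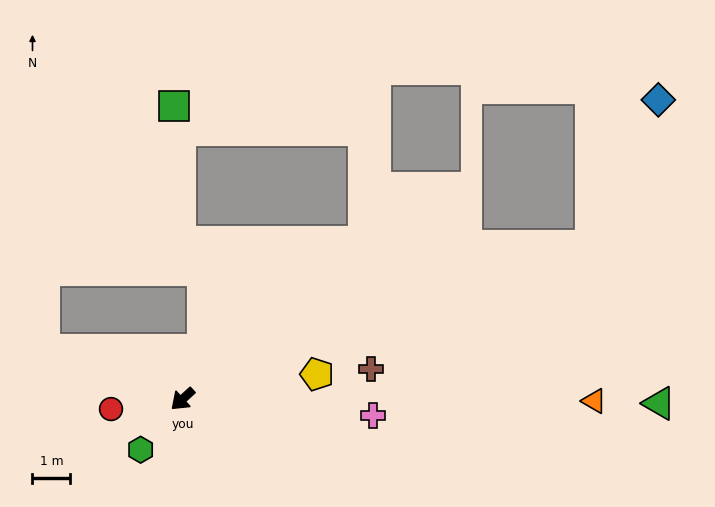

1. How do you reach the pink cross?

turn left 133°, forward 5.1 m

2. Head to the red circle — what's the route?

turn right 34°, forward 1.9 m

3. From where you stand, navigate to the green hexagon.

turn left 8°, forward 1.7 m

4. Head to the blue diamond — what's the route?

blocked — turn left 158°, forward 11.5 m, then turn left 45°, forward 4.3 m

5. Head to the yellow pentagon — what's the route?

turn left 148°, forward 3.6 m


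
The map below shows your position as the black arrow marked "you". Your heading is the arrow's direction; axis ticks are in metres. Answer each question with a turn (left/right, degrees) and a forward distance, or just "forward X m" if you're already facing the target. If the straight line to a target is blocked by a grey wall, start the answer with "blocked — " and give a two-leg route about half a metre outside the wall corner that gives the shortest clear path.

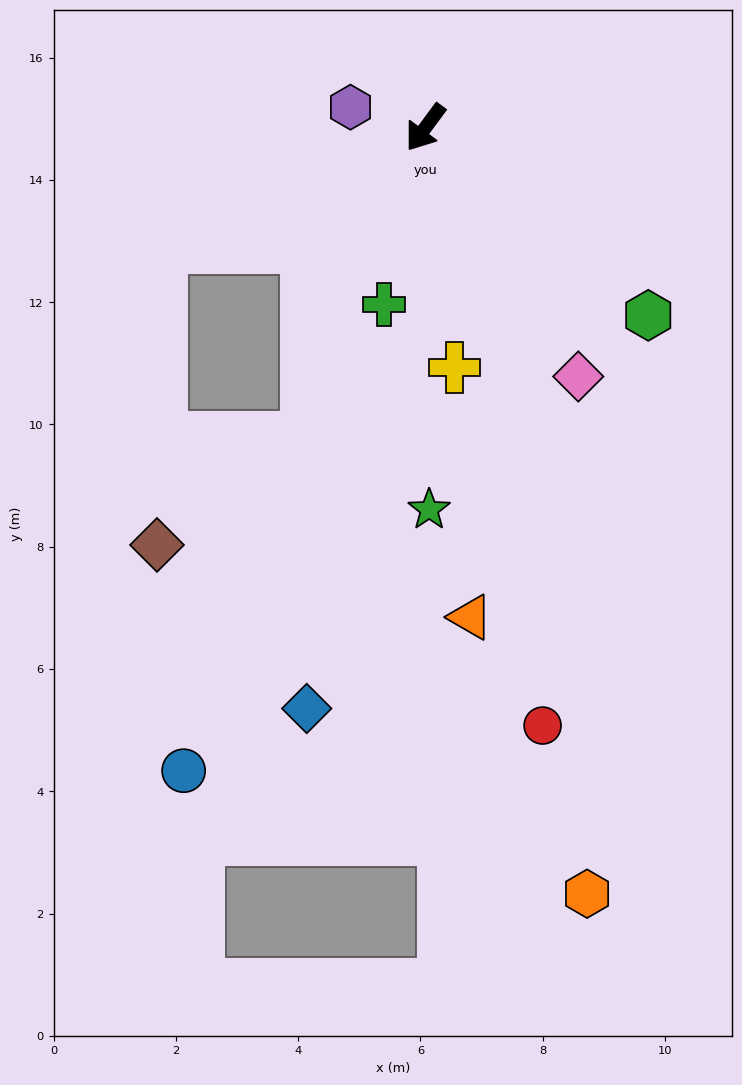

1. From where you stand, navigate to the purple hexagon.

turn right 69°, forward 1.3 m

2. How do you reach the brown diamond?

blocked — turn right 29°, forward 4.7 m, then turn left 65°, forward 4.9 m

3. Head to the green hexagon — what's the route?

turn left 86°, forward 4.8 m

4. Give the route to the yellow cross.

turn left 43°, forward 4.0 m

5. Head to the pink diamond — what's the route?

turn left 68°, forward 4.8 m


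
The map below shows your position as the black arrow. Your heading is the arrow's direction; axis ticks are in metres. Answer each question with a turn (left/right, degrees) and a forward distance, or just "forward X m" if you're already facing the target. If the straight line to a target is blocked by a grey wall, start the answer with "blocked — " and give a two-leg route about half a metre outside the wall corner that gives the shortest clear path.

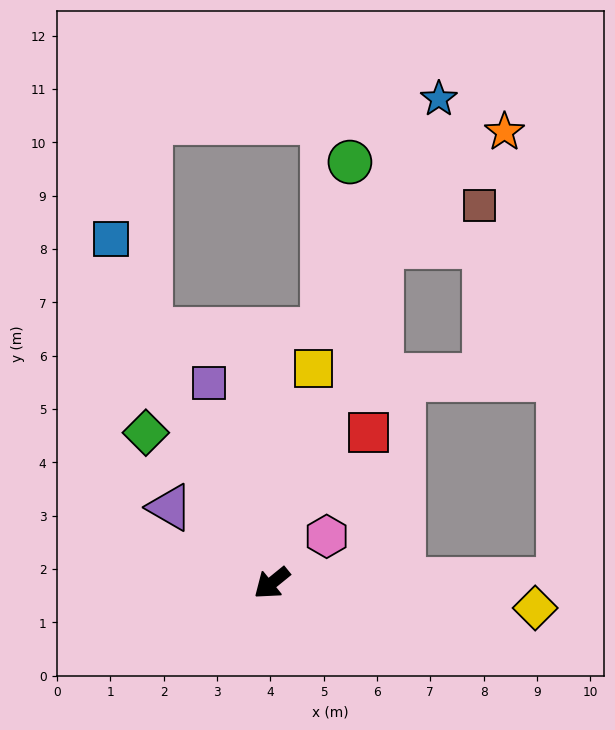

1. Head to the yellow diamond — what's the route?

turn left 136°, forward 5.0 m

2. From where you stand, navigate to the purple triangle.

turn right 76°, forward 2.4 m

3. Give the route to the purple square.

turn right 112°, forward 3.9 m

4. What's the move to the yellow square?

turn right 140°, forward 4.1 m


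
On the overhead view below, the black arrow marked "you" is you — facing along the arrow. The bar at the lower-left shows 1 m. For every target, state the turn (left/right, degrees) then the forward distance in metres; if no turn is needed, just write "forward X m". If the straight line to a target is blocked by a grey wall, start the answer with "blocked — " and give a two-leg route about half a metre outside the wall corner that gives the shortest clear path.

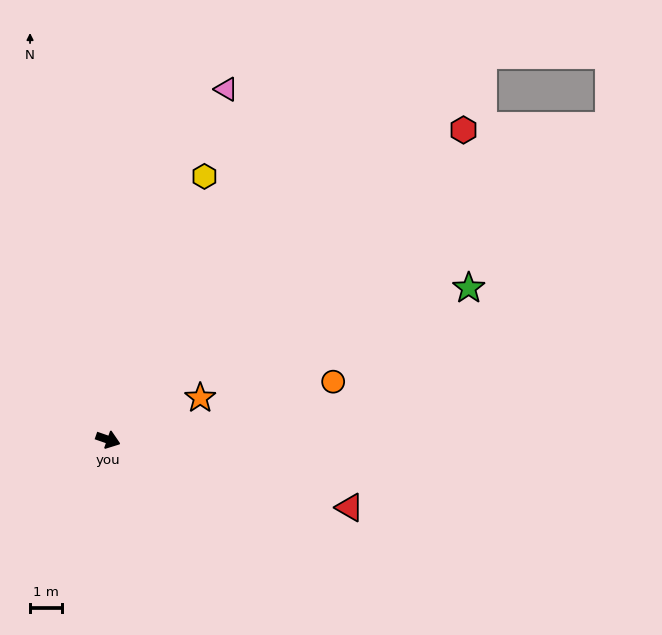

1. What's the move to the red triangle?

turn left 3°, forward 7.8 m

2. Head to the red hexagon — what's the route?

turn left 60°, forward 14.6 m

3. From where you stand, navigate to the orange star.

turn left 44°, forward 3.1 m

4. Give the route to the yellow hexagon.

turn left 89°, forward 8.7 m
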